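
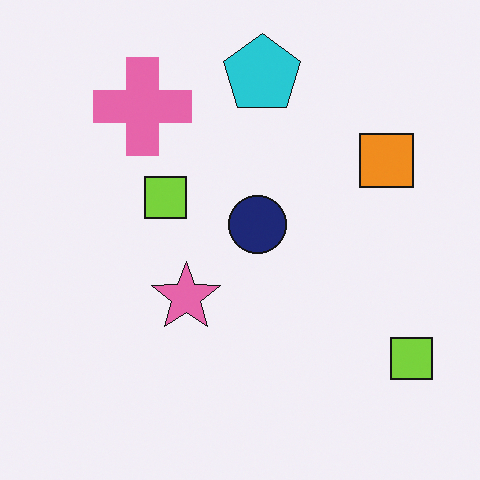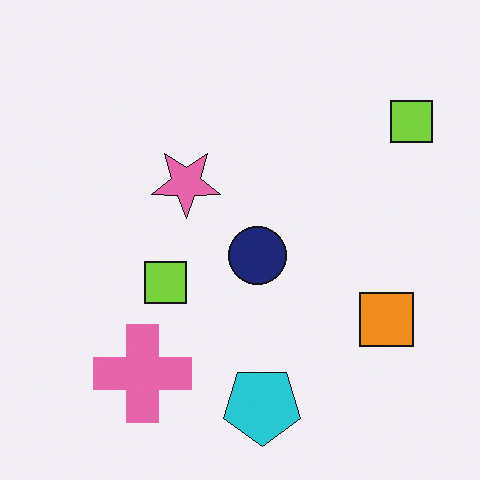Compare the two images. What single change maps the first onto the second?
The image was flipped vertically (top ↔ bottom).

The cyan pentagon is in the top of the first image and the bottom of the second — shapes on opposite sides of the horizontal midline have swapped in a mirror flip.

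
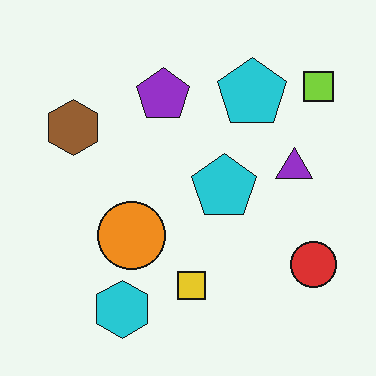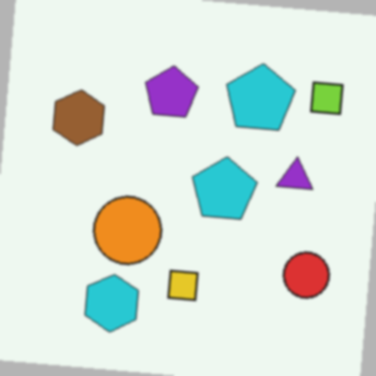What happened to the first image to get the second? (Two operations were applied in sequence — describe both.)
It was rotated clockwise by a small amount, then lightly blurred.

Every shape is tilted by the same angle and the image corners show triangular fill wedges — a whole-image rotation by a non-right angle. Shape edges and outlines are uniformly softened across the whole image.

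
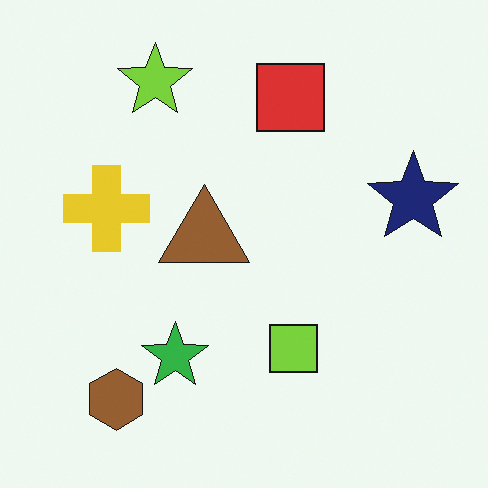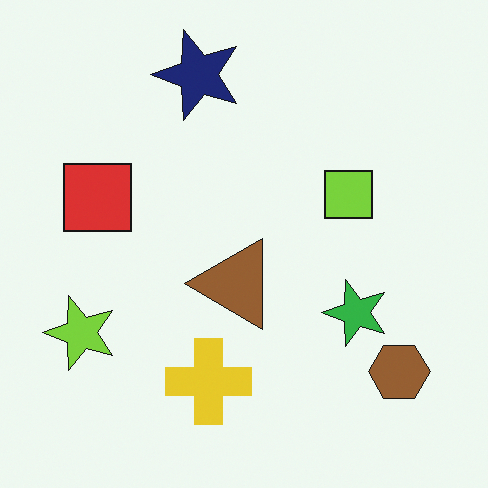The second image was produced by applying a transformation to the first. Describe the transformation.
Rotated 90° counter-clockwise.

The brown hexagon sits in the bottom-left of the first image and the bottom-right of the second — consistent with a whole-image 90° counter-clockwise rotation.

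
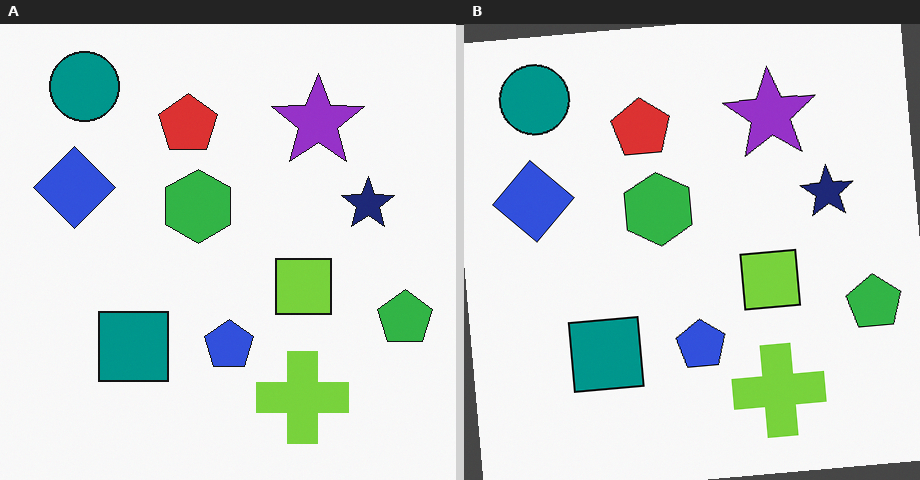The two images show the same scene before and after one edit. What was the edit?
The transformation is: rotated counter-clockwise by a few degrees.

Every shape is tilted by the same angle and the image corners show triangular fill wedges — a whole-image rotation by a non-right angle.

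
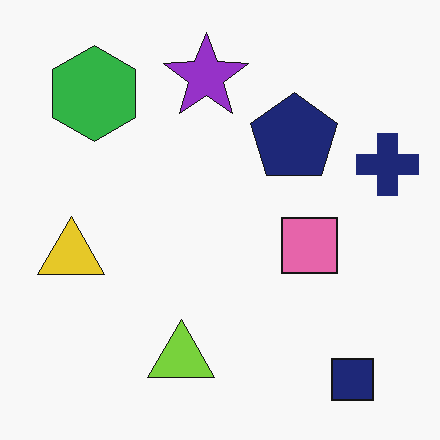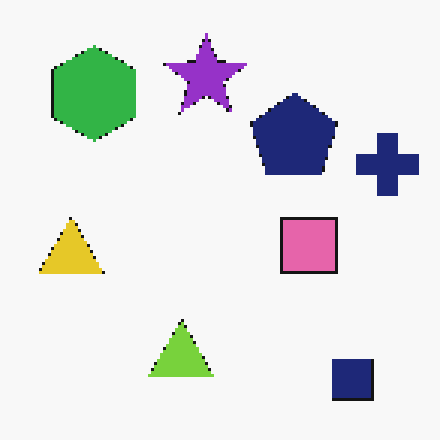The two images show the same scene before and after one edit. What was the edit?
The transformation is: mildly pixelated.

Shapes are reduced to large square blocks; fine edges and outlines are lost — a downscale-then-upscale (mosaic) effect.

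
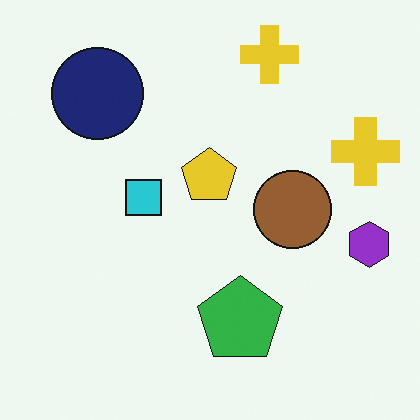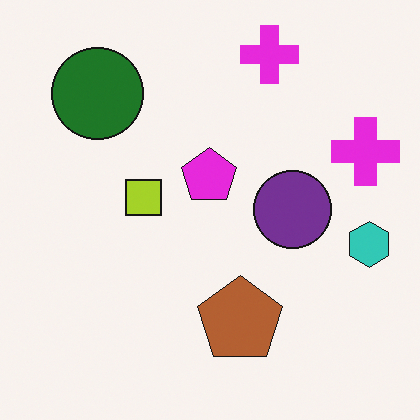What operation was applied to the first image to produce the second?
The second image is the first hue-shifted through roughly half the color wheel.

Every shape's color has rotated by the same amount around the hue wheel — a uniform hue shift.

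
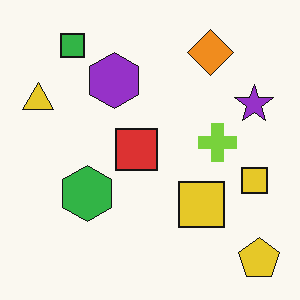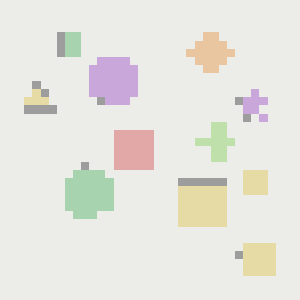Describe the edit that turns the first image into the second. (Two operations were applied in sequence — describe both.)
Given much lower contrast, then moderately pixelated.

Tones are pushed toward mid-grey across the whole image — a global contrast change. Shapes are reduced to large square blocks; fine edges and outlines are lost — a downscale-then-upscale (mosaic) effect.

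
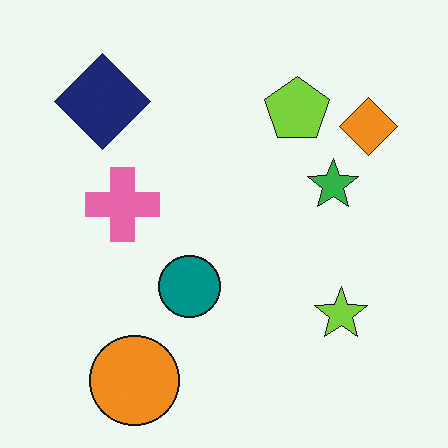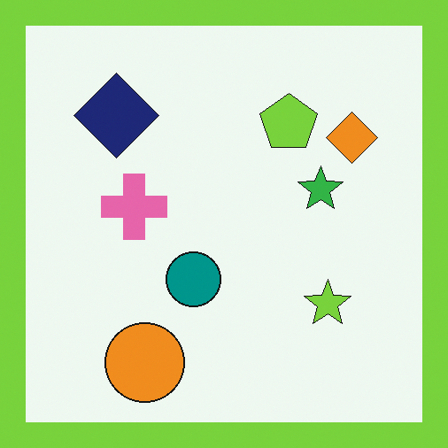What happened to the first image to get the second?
Framed with a lime border.

A solid lime frame runs around the edge of the second image, with the content slightly shrunk inside it.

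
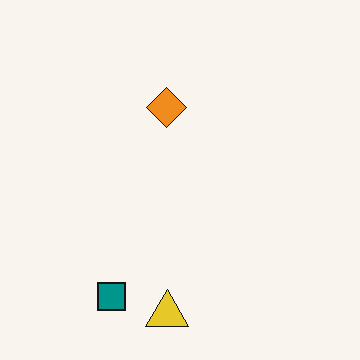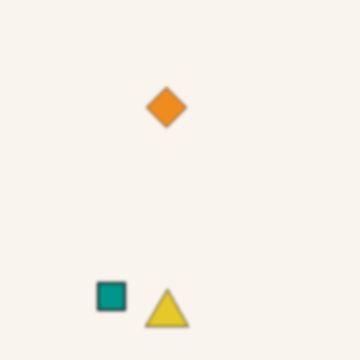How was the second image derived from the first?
It was lightly blurred.

Shape edges and outlines are uniformly softened across the whole image.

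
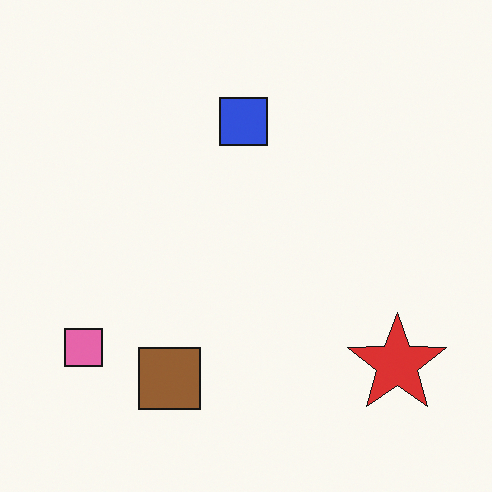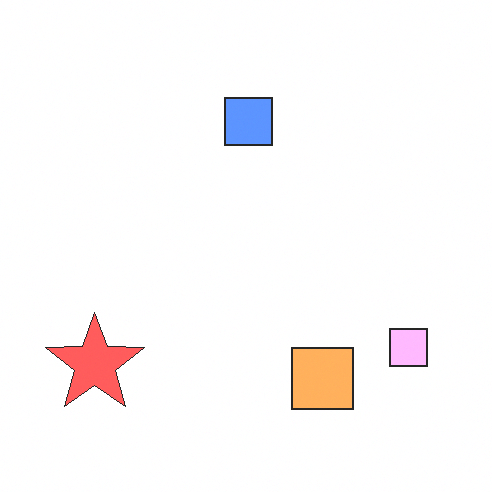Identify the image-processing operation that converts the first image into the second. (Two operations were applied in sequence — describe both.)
The image was flipped horizontally (left ↔ right), then noticeably brightened.

The pink square is in the bottom-left of the first image and the bottom-right of the second — shapes on opposite sides of the vertical midline have swapped in a mirror flip. Every pixel — background and shapes alike — is uniformly brightened.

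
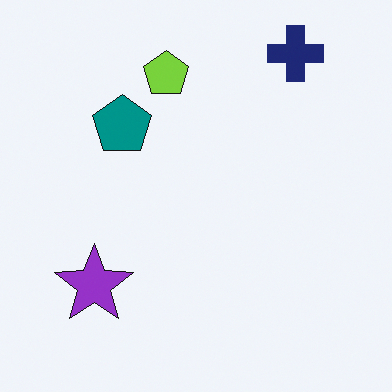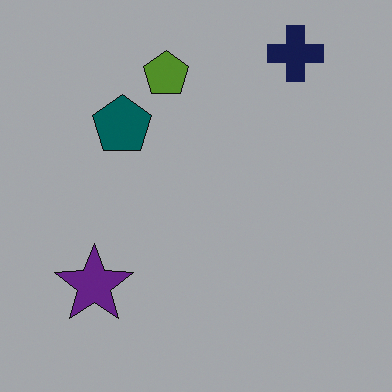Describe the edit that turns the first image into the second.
The second image is the first substantially darkened.

Every pixel — background and shapes alike — is uniformly darkened.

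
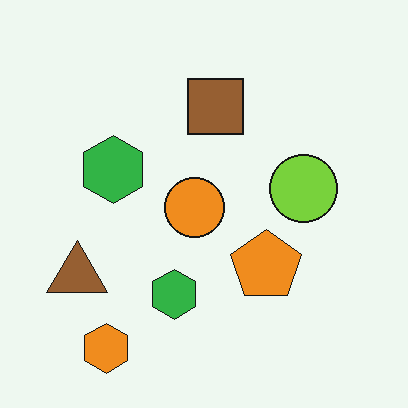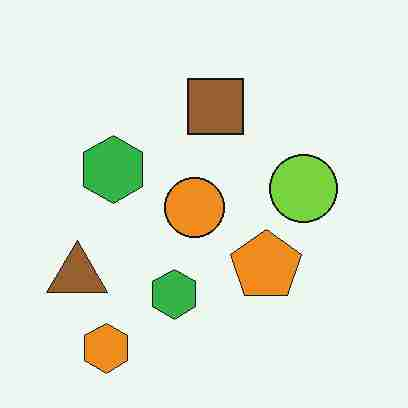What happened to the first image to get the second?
Heavily JPEG-compressed with obvious blocking artifacts.

Blocky 8×8 compression artifacts appear around shape edges and the flat background shows ringing — characteristic JPEG degradation.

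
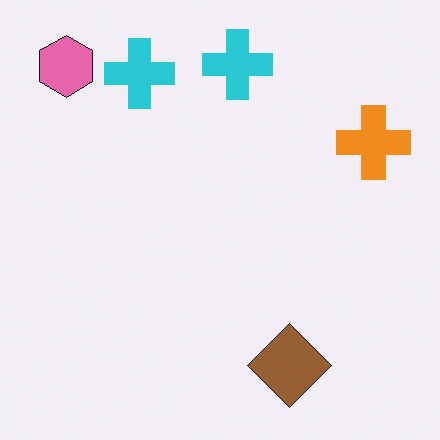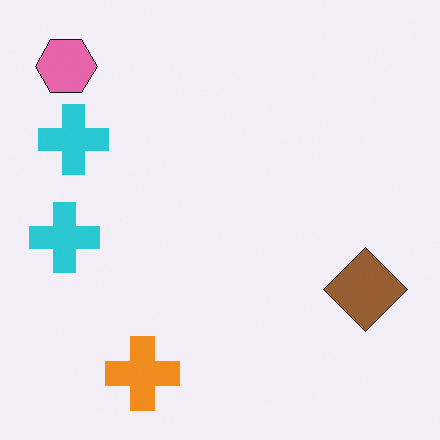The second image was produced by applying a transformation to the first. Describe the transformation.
The transformation is: transposed (reflected across the top-left ↔ bottom-right diagonal).

Shapes have swapped their row and column positions — what was in the top-right is now in the bottom-left — a diagonal reflection.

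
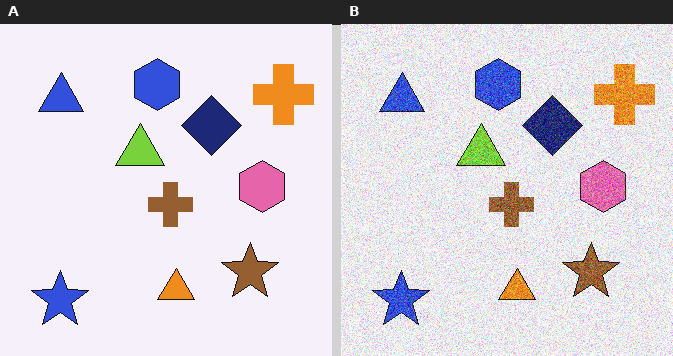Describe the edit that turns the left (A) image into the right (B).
The right (B) image is the left (A) degraded with heavy additive noise.

Random speckle covers the whole image, including the flat background.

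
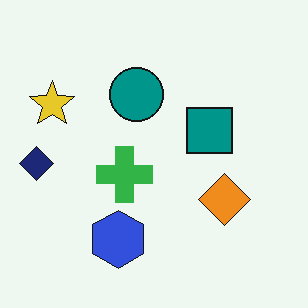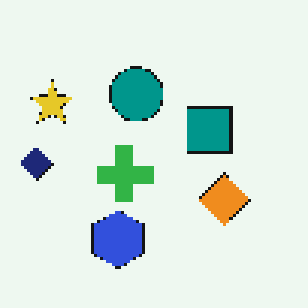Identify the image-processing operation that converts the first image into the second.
The second image is the first lightly pixelated (a mild mosaic effect).

Shapes are reduced to large square blocks; fine edges and outlines are lost — a downscale-then-upscale (mosaic) effect.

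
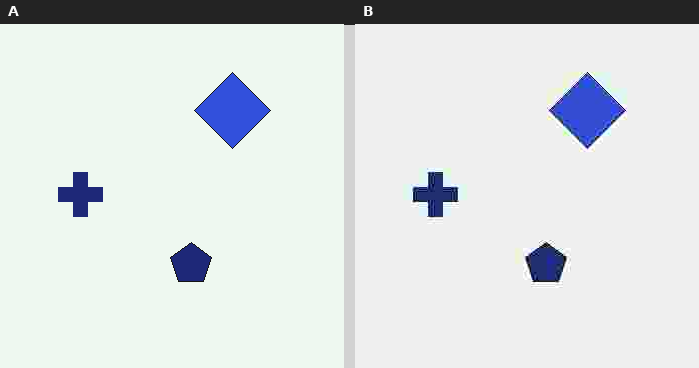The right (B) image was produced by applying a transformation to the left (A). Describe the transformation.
This is the original image heavily JPEG-compressed with obvious blocking artifacts.

Blocky 8×8 compression artifacts appear around shape edges and the flat background shows ringing — characteristic JPEG degradation.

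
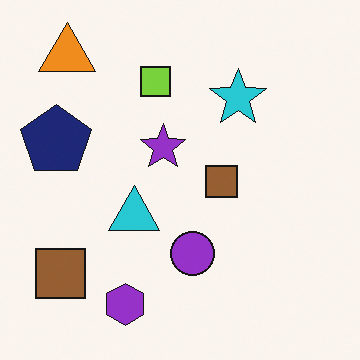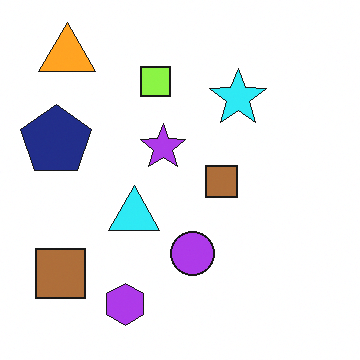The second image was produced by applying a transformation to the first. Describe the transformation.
This is the original image brightened a little.

Every pixel — background and shapes alike — is uniformly brightened.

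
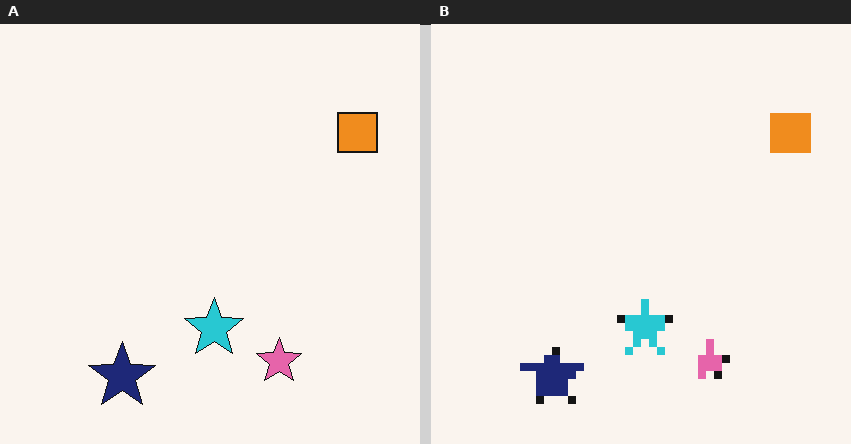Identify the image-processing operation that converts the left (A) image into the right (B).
The transformation is: pixelated into visible square blocks.

Shapes are reduced to large square blocks; fine edges and outlines are lost — a downscale-then-upscale (mosaic) effect.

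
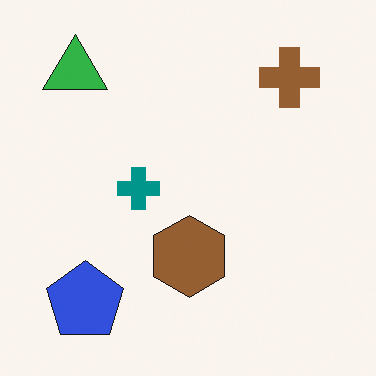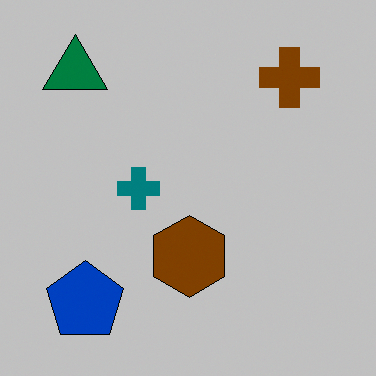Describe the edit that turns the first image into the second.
This is the original image aggressively posterized.

Each flat color has snapped to a coarser quantized level — most visibly, the near-white background has dropped to a flat grey.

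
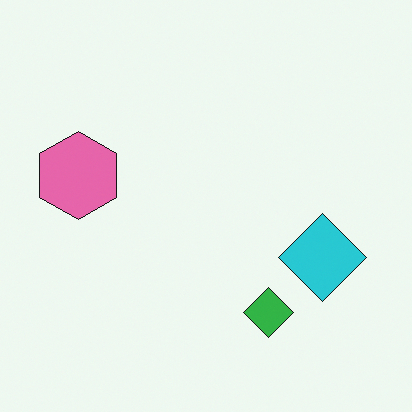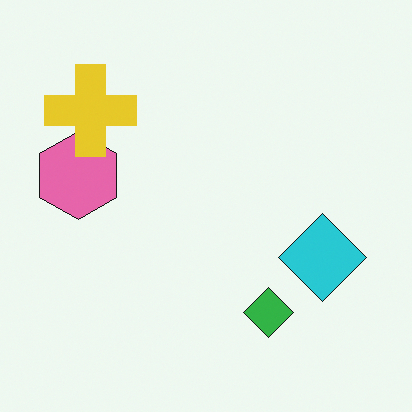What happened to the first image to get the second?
Overlaid with an additional yellow cross.

A yellow cross appears in the second image that is absent from the first.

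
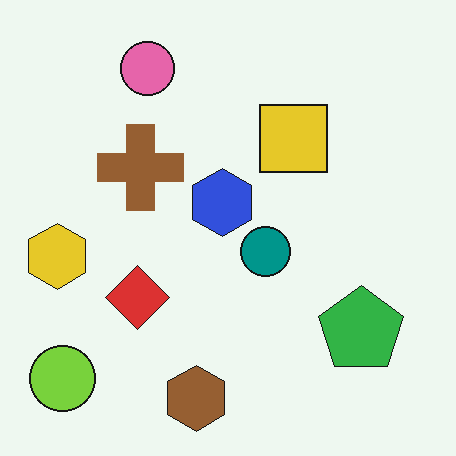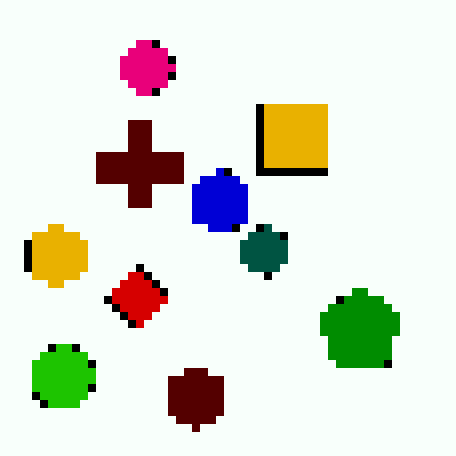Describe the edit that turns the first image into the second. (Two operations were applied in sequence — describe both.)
Boosted in contrast, then pixelated into visible square blocks.

Tones are pushed away from mid-grey across the whole image — a global contrast change. Shapes are reduced to large square blocks; fine edges and outlines are lost — a downscale-then-upscale (mosaic) effect.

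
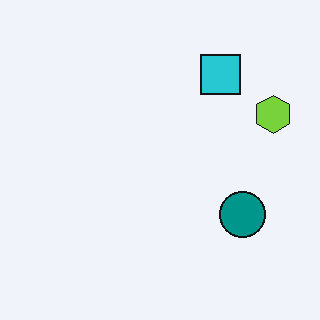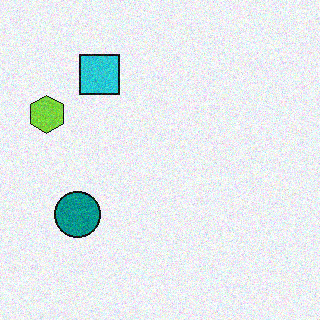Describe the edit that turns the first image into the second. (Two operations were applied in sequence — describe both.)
This is the original image degraded with visible gaussian noise, then flipped horizontally (left ↔ right).

Random speckle covers the whole image, including the flat background. The lime hexagon is in the right of the first image and the left of the second — shapes on opposite sides of the vertical midline have swapped in a mirror flip.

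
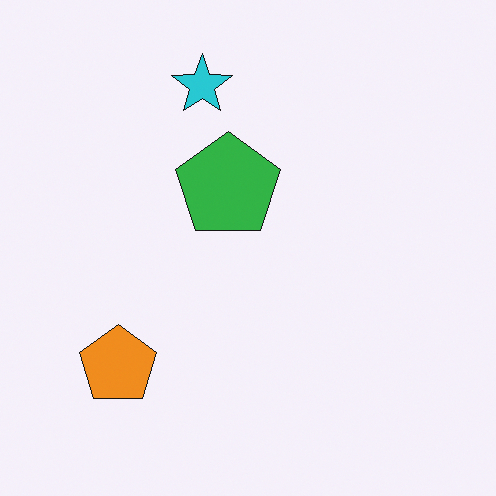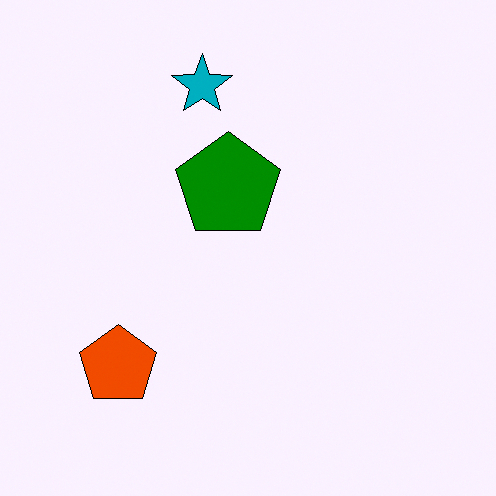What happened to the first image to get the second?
The second image is the first given much higher contrast.

Tones are pushed away from mid-grey across the whole image — a global contrast change.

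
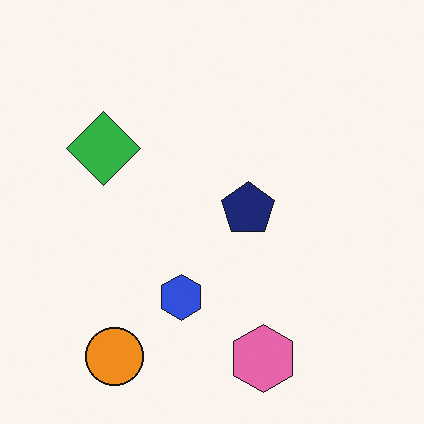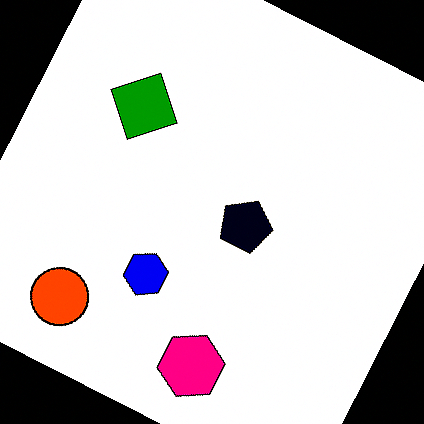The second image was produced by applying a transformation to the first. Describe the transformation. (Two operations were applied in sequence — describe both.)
Rotated clockwise by a clearly visible amount, then given much higher contrast.

Every shape is tilted by the same angle and the image corners show triangular fill wedges — a whole-image rotation by a non-right angle. Tones are pushed away from mid-grey across the whole image — a global contrast change.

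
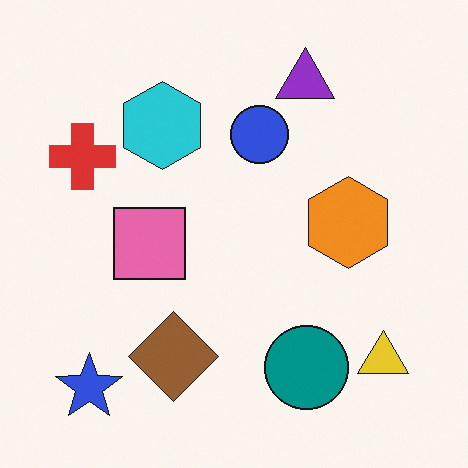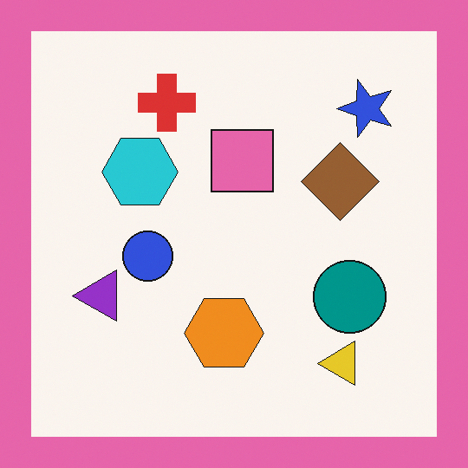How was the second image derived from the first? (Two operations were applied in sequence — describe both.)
The image was transposed (reflected across the top-left ↔ bottom-right diagonal), then framed with a pink border.

Shapes have swapped their row and column positions — what was in the top-right is now in the bottom-left — a diagonal reflection. A solid pink frame runs around the edge of the second image, with the content slightly shrunk inside it.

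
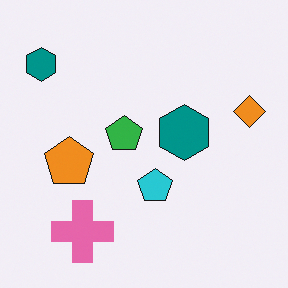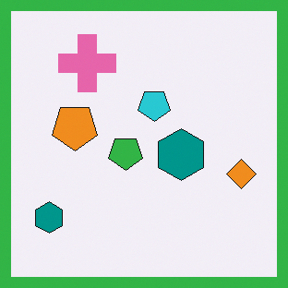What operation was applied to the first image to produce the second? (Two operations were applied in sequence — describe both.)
This is the original image flipped vertically (top ↔ bottom), then framed with a green border.

The pink cross is in the bottom-left of the first image and the top-left of the second — shapes on opposite sides of the horizontal midline have swapped in a mirror flip. A solid green frame runs around the edge of the second image, with the content slightly shrunk inside it.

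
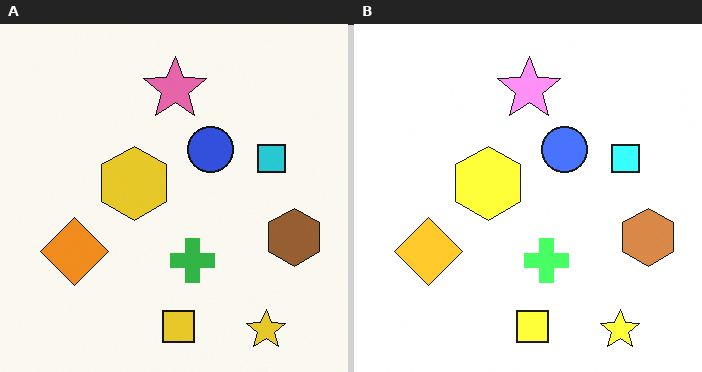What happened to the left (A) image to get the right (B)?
The image was brightened a lot.

Every pixel — background and shapes alike — is uniformly brightened.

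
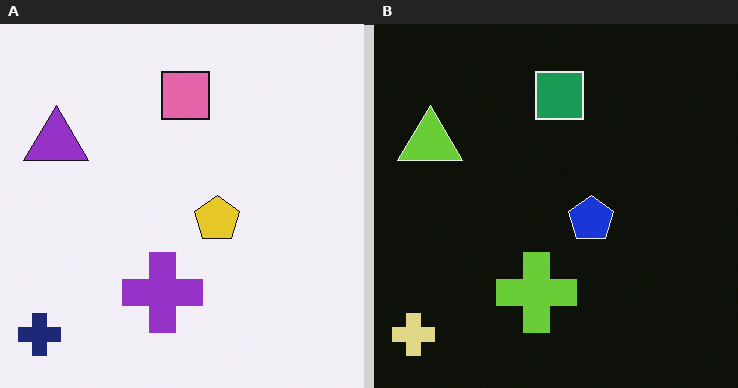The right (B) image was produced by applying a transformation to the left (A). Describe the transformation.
The image was color-inverted (negative).

The light background has become dark and every shape's color is its complement — a photographic negative.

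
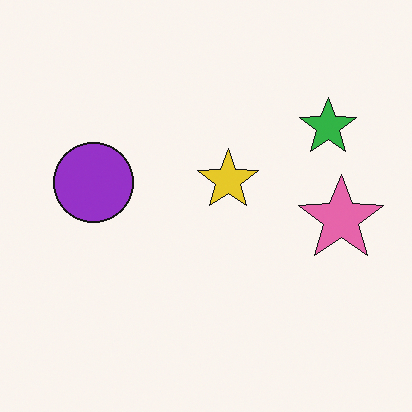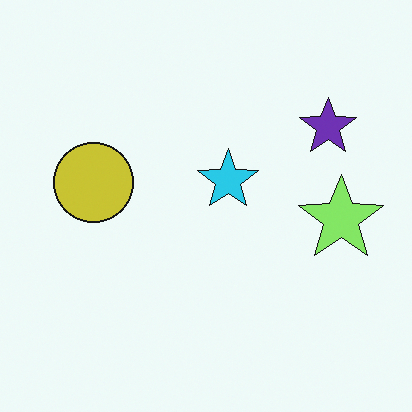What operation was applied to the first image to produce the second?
The image was hue-shifted through roughly a third of the color wheel.

Every shape's color has rotated by the same amount around the hue wheel — a uniform hue shift.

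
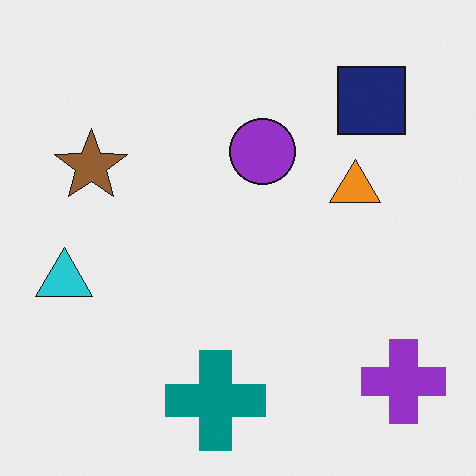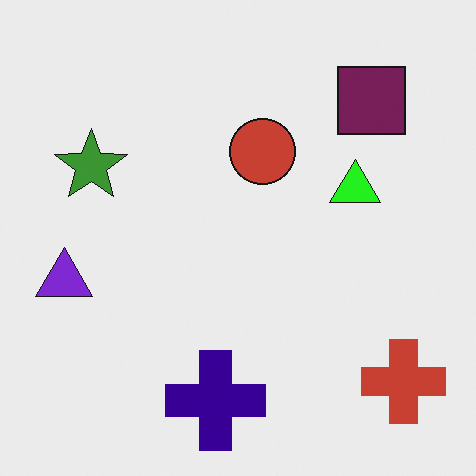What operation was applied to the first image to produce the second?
The transformation is: hue-shifted noticeably.

Every shape's color has rotated by the same amount around the hue wheel — a uniform hue shift.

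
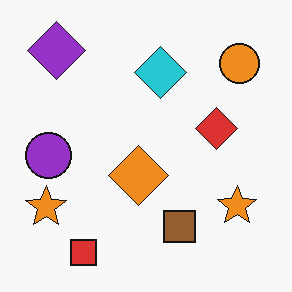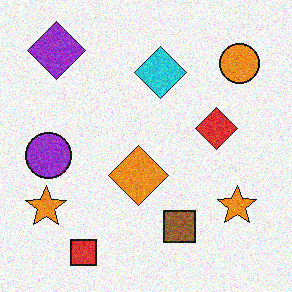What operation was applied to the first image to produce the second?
This is the original image degraded with visible gaussian noise.

Random speckle covers the whole image, including the flat background.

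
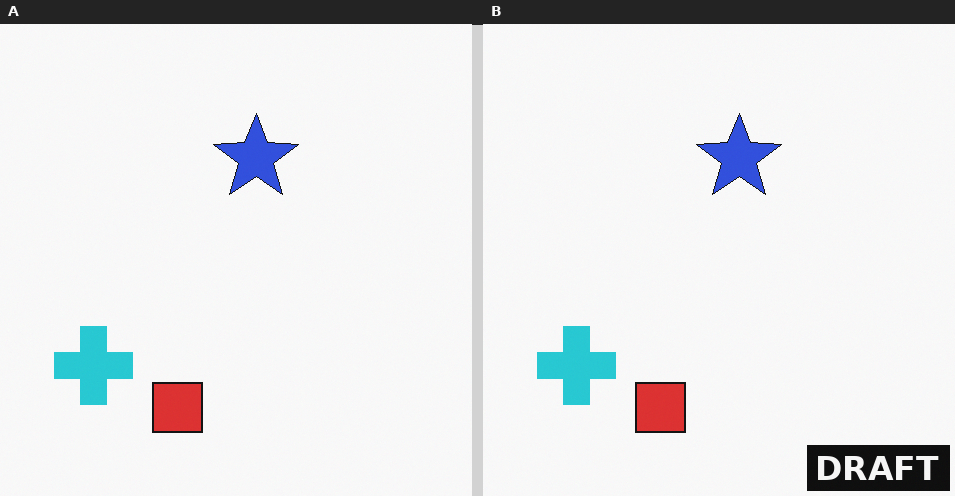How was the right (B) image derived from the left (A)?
Watermarked with the text "DRAFT" in the lower-right corner.

A dark label reading "DRAFT" appears in the lower-right corner.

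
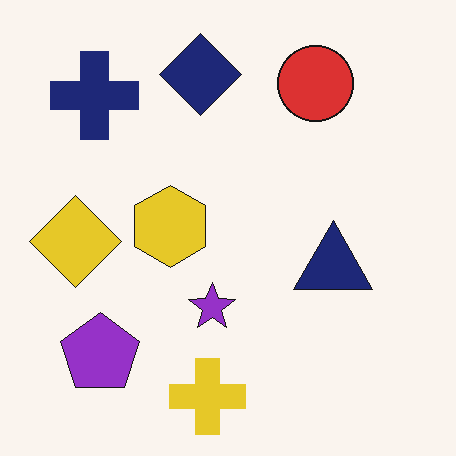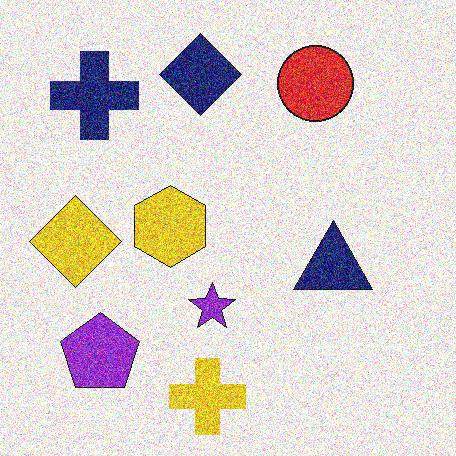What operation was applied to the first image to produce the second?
It was degraded with a thick layer of grain.

Random speckle covers the whole image, including the flat background.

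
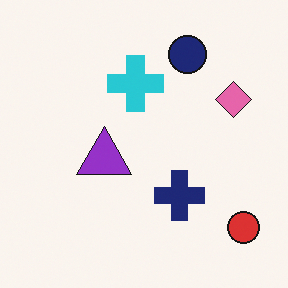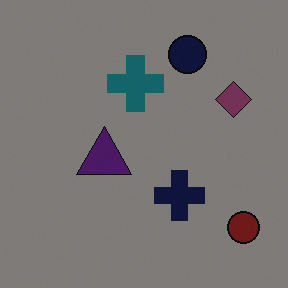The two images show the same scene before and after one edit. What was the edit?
Darkened a lot.

Every pixel — background and shapes alike — is uniformly darkened.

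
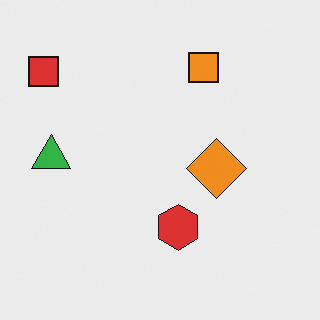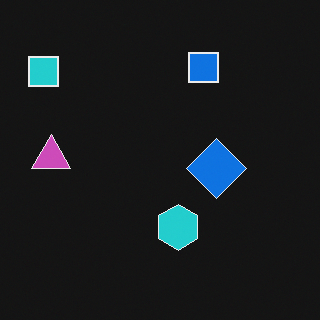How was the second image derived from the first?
The image was color-inverted (negative).

The light background has become dark and every shape's color is its complement — a photographic negative.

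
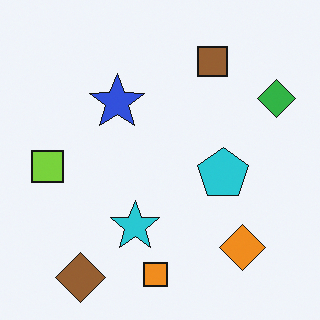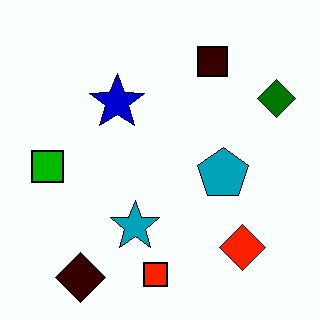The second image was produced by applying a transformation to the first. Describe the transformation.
The second image is the first boosted in contrast.

Tones are pushed away from mid-grey across the whole image — a global contrast change.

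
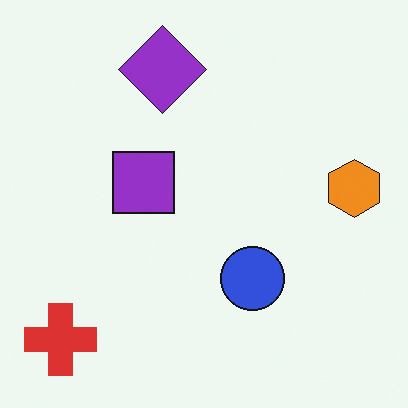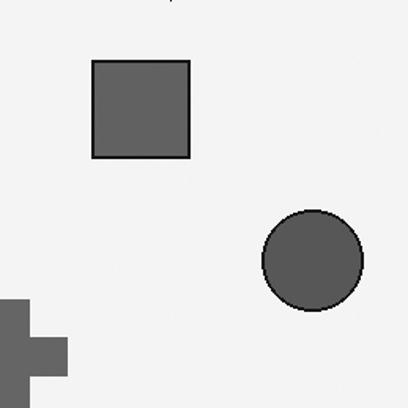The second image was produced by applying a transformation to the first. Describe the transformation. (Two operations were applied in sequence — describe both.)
This is the original image converted to grayscale, then cropped slightly and scaled back up.

All color is removed — every shape is now a shade of grey. The visible shapes are larger and the field of view is narrower; shapes near the original edges may be partly or wholly outside the frame — a crop-and-rescale.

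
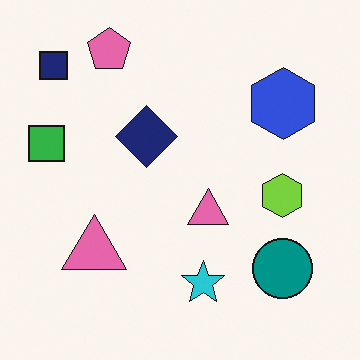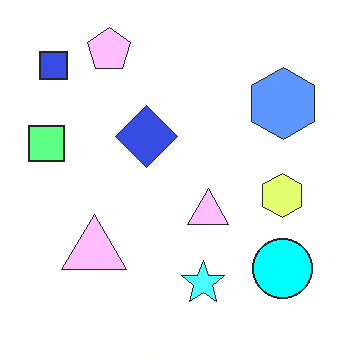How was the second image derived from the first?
The image was brightened a lot.

Every pixel — background and shapes alike — is uniformly brightened.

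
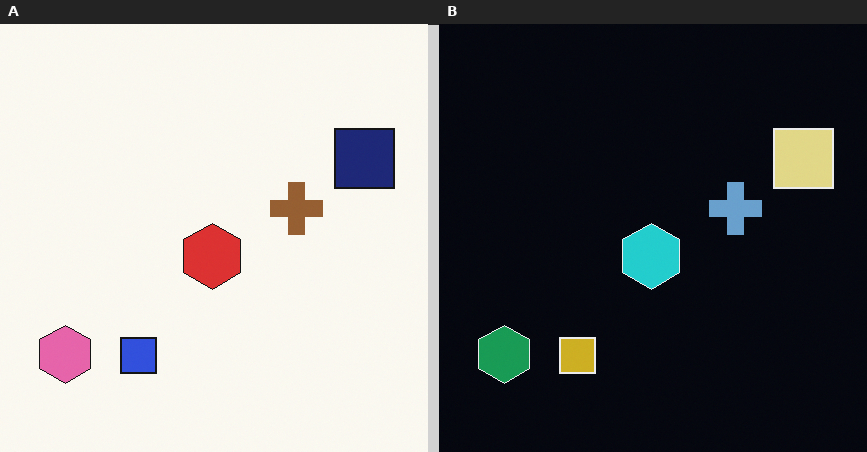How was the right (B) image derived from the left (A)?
This is the original image color-inverted (negative).

The light background has become dark and every shape's color is its complement — a photographic negative.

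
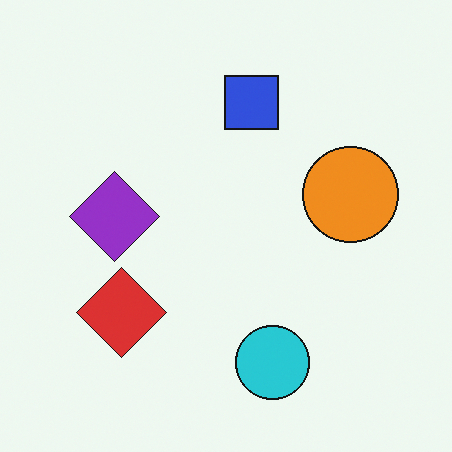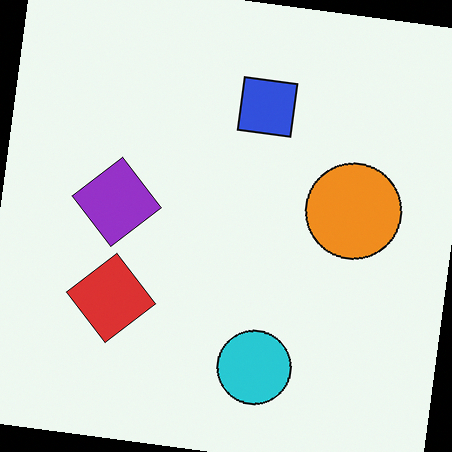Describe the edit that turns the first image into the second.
Rotated clockwise by a small amount.

Every shape is tilted by the same angle and the image corners show triangular fill wedges — a whole-image rotation by a non-right angle.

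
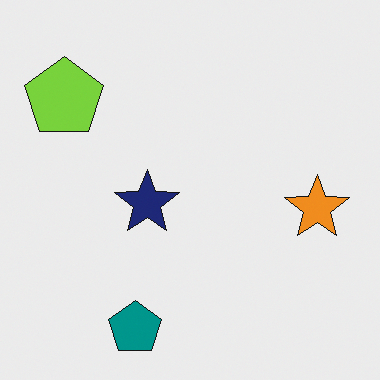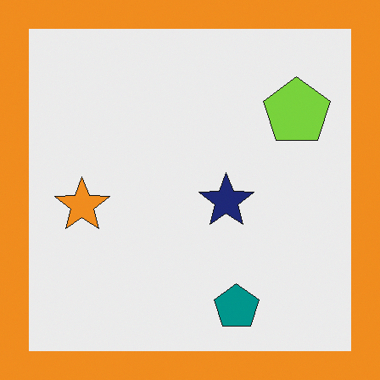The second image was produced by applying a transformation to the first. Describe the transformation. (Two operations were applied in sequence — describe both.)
The second image is the first flipped horizontally (left ↔ right), then framed with a orange border.

The orange star is in the right of the first image and the left of the second — shapes on opposite sides of the vertical midline have swapped in a mirror flip. A solid orange frame runs around the edge of the second image, with the content slightly shrunk inside it.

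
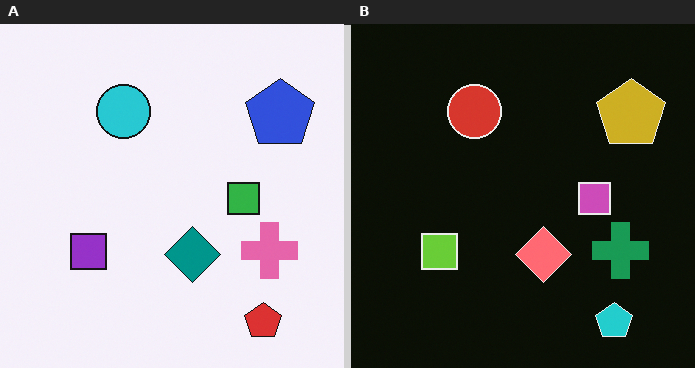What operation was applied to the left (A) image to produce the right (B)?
Color-inverted (negative).

The light background has become dark and every shape's color is its complement — a photographic negative.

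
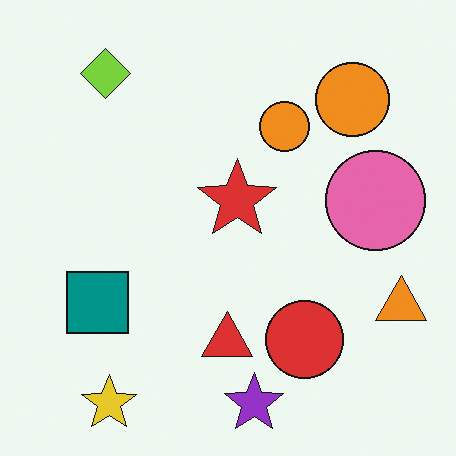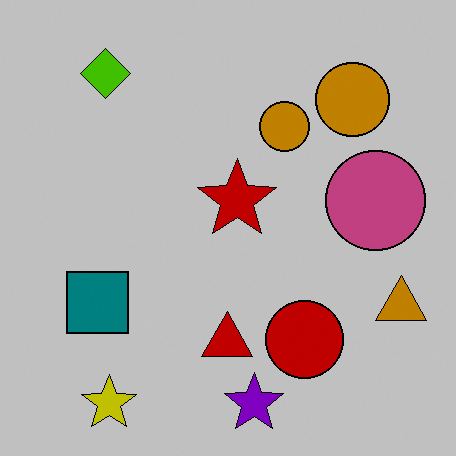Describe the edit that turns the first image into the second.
The image was aggressively posterized.

Each flat color has snapped to a coarser quantized level — most visibly, the near-white background has dropped to a flat grey.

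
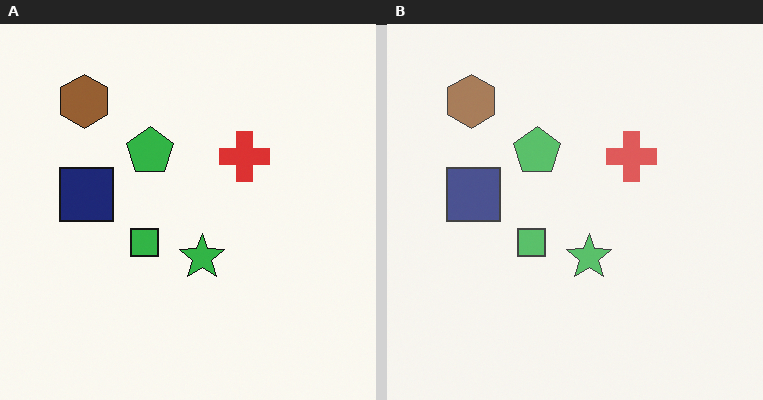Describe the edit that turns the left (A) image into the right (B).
This is the original image given slightly reduced contrast.

Tones are pushed toward mid-grey across the whole image — a global contrast change.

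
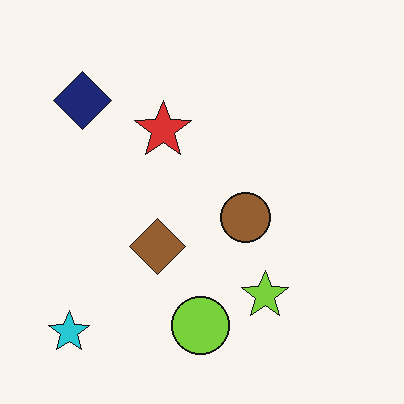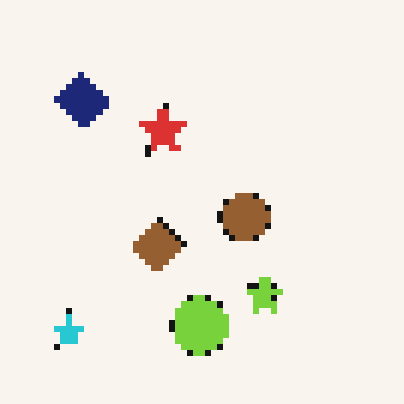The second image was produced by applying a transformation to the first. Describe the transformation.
The second image is the first moderately pixelated.

Shapes are reduced to large square blocks; fine edges and outlines are lost — a downscale-then-upscale (mosaic) effect.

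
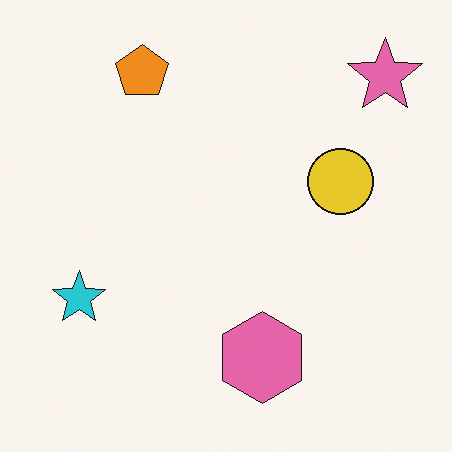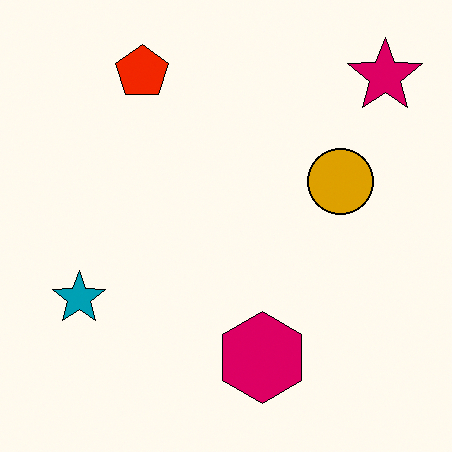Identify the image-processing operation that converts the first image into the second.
The second image is the first given much higher contrast.

Tones are pushed away from mid-grey across the whole image — a global contrast change.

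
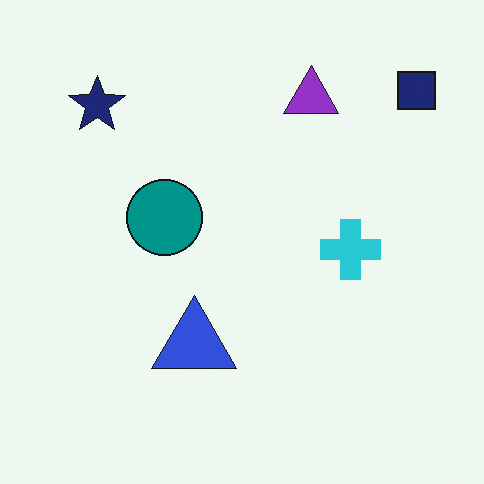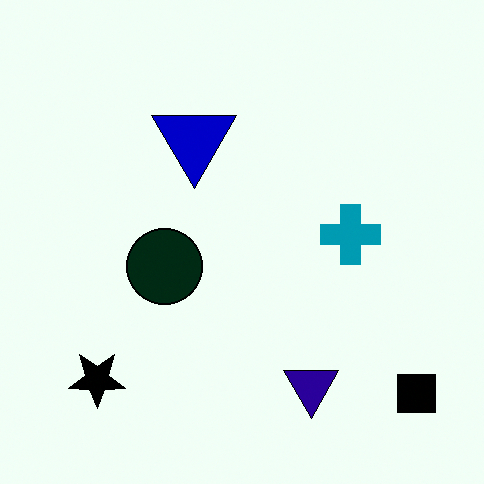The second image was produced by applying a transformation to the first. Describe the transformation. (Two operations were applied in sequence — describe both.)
The transformation is: flipped vertically (top ↔ bottom), then boosted in contrast.

The navy square is in the top-right of the first image and the bottom-right of the second — shapes on opposite sides of the horizontal midline have swapped in a mirror flip. Tones are pushed away from mid-grey across the whole image — a global contrast change.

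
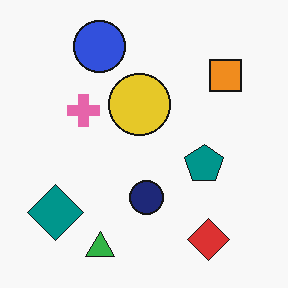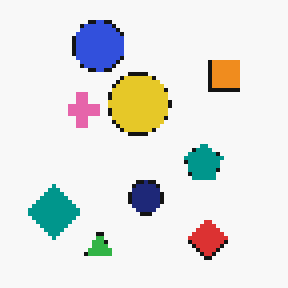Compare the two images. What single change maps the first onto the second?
The transformation is: mildly pixelated.

Shapes are reduced to large square blocks; fine edges and outlines are lost — a downscale-then-upscale (mosaic) effect.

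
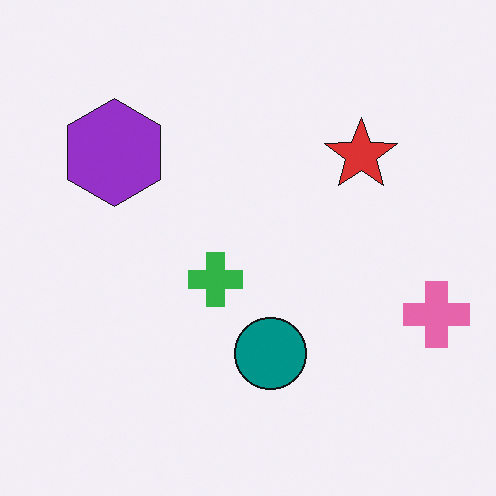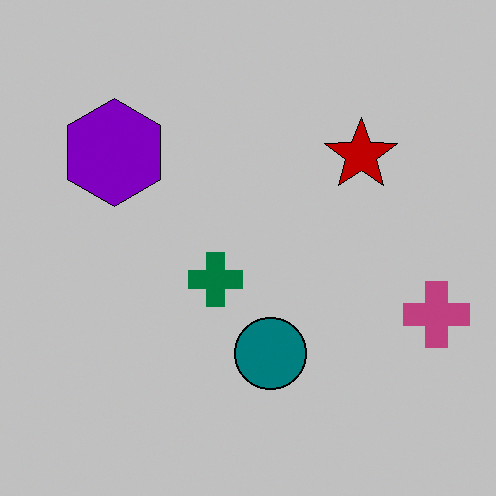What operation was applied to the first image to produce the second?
The transformation is: heavily posterized to just a handful of flat colors.

Each flat color has snapped to a coarser quantized level — most visibly, the near-white background has dropped to a flat grey.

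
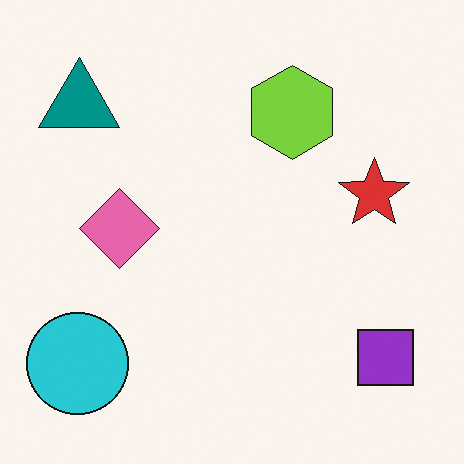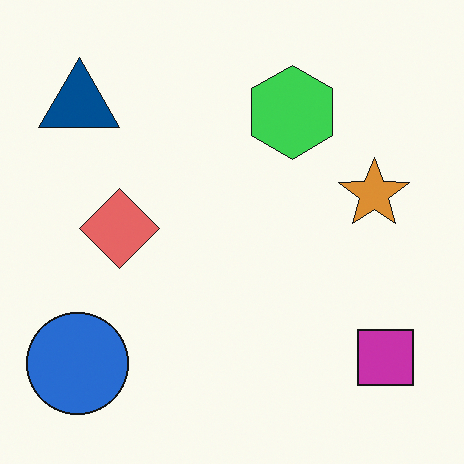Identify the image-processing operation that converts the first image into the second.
Hue-shifted by a small amount.

Every shape's color has rotated by the same amount around the hue wheel — a uniform hue shift.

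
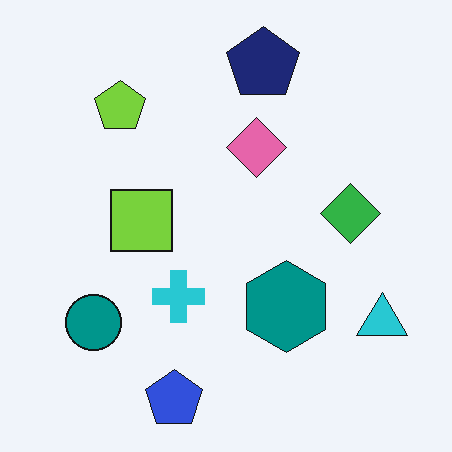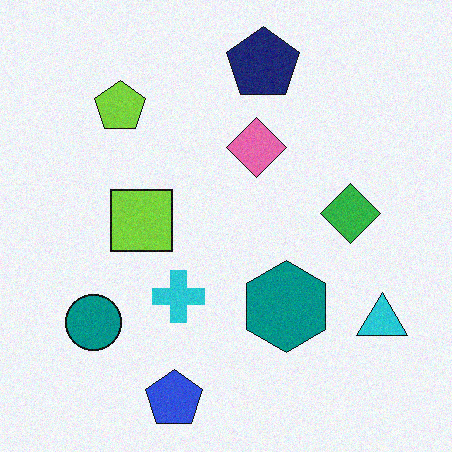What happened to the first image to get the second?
Degraded with a light layer of grain.

Random speckle covers the whole image, including the flat background.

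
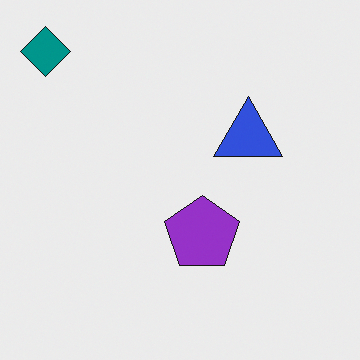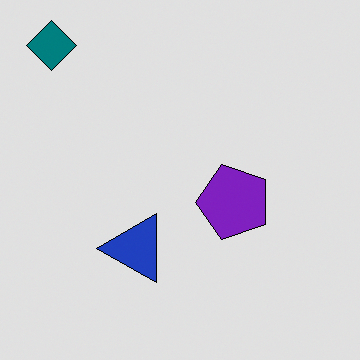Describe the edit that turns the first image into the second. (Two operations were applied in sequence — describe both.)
The transformation is: transposed (reflected across the top-left ↔ bottom-right diagonal), then moderately posterized.

Shapes have swapped their row and column positions — what was in the top-right is now in the bottom-left — a diagonal reflection. Each flat color has snapped to a coarser quantized level — most visibly, the near-white background has dropped to a flat grey.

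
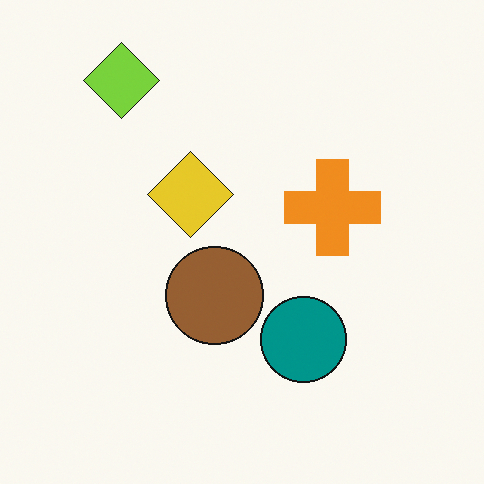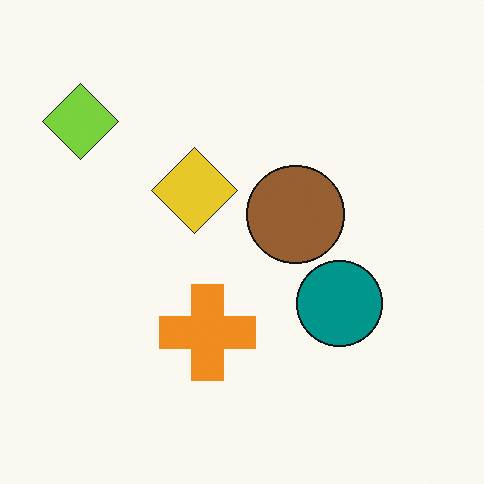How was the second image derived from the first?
The image was transposed (reflected across the top-left ↔ bottom-right diagonal).

Shapes have swapped their row and column positions — what was in the top-right is now in the bottom-left — a diagonal reflection.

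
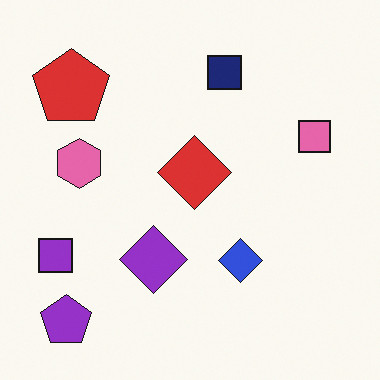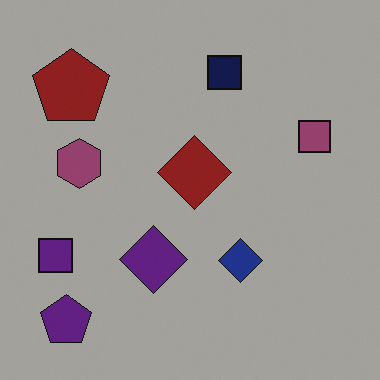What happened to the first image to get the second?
This is the original image noticeably darkened.

Every pixel — background and shapes alike — is uniformly darkened.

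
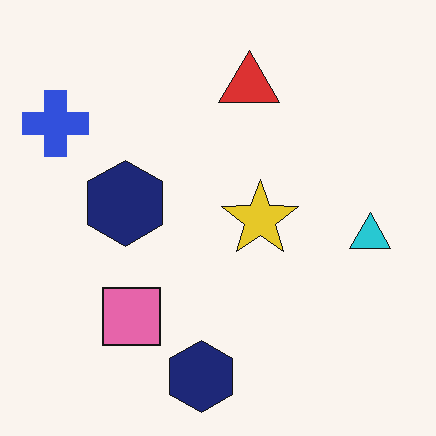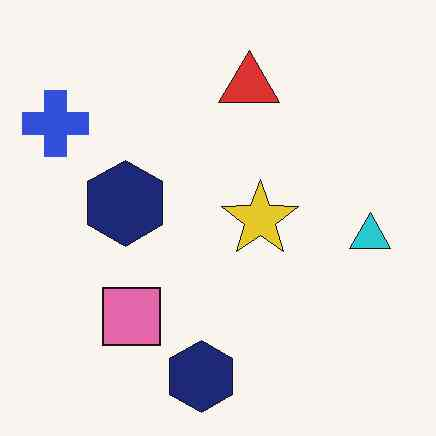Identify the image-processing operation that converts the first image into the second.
This is the original image given moderate JPEG compression.

Blocky 8×8 compression artifacts appear around shape edges and the flat background shows ringing — characteristic JPEG degradation.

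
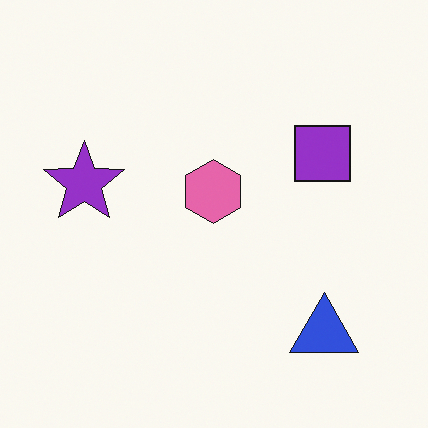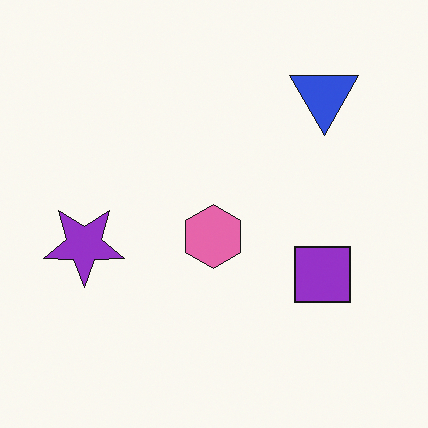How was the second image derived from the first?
This is the original image flipped vertically (top ↔ bottom).

The blue triangle is in the bottom-right of the first image and the top-right of the second — shapes on opposite sides of the horizontal midline have swapped in a mirror flip.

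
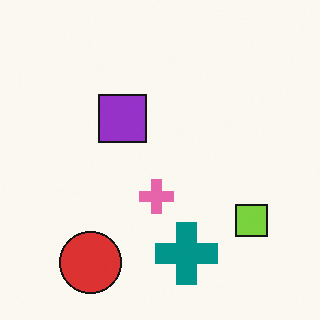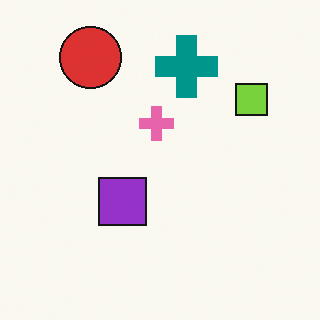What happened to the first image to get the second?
This is the original image flipped vertically (top ↔ bottom).

The red circle is in the bottom-left of the first image and the top-left of the second — shapes on opposite sides of the horizontal midline have swapped in a mirror flip.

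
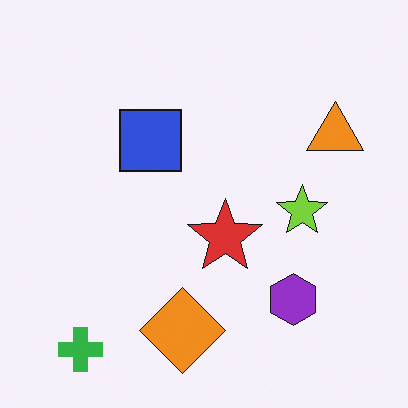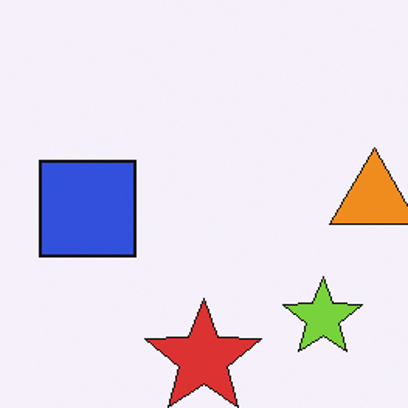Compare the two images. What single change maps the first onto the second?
This is the original image cropped slightly and scaled back up.

The visible shapes are larger and the field of view is narrower; shapes near the original edges may be partly or wholly outside the frame — a crop-and-rescale.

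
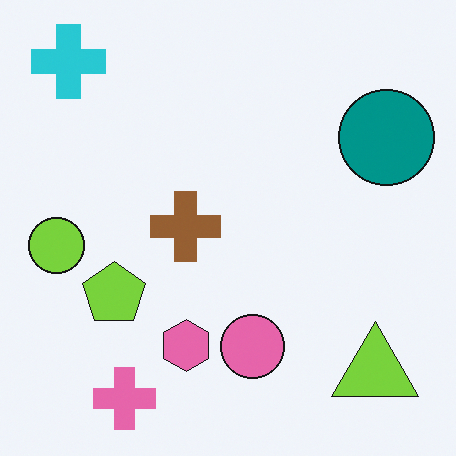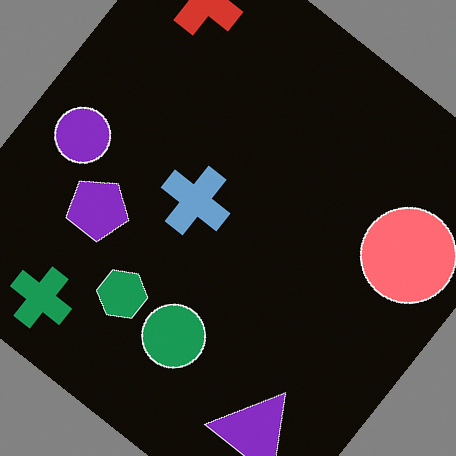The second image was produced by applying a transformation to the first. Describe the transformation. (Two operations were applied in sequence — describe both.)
Color-inverted (negative), then rotated clockwise by a large amount — several tens of degrees.

The light background has become dark and every shape's color is its complement — a photographic negative. Every shape is tilted by the same angle and the image corners show triangular fill wedges — a whole-image rotation by a non-right angle.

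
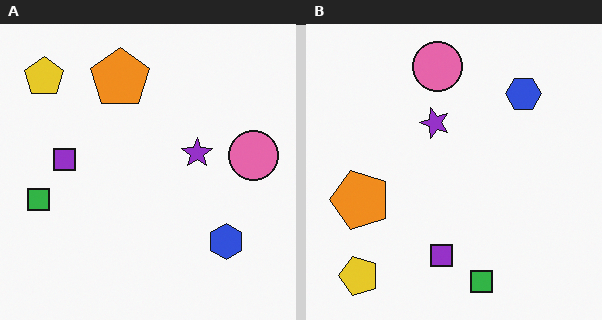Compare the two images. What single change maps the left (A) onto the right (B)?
The image was rotated 90° counter-clockwise.

The yellow pentagon sits in the top-left of the left (A) image and the bottom-left of the right (B) — consistent with a whole-image 90° counter-clockwise rotation.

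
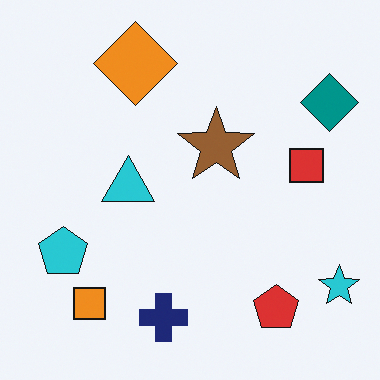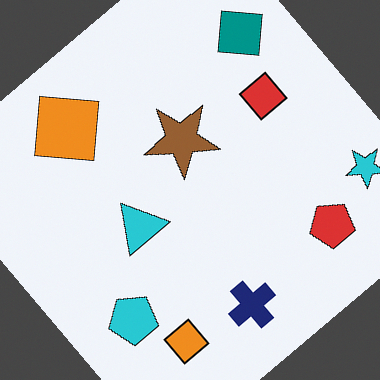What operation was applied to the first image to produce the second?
This is the original image rotated counter-clockwise by a large amount — several tens of degrees.

Every shape is tilted by the same angle and the image corners show triangular fill wedges — a whole-image rotation by a non-right angle.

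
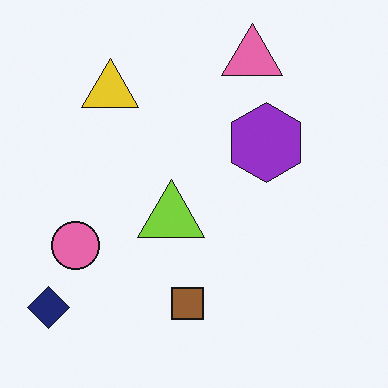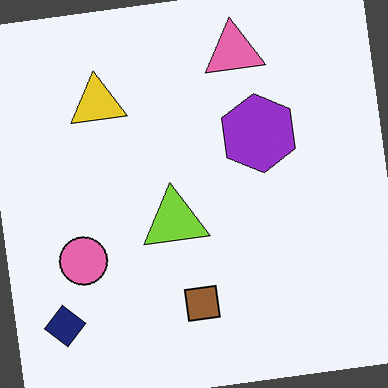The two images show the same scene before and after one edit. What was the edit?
Rotated counter-clockwise by a slight angle.

Every shape is tilted by the same angle and the image corners show triangular fill wedges — a whole-image rotation by a non-right angle.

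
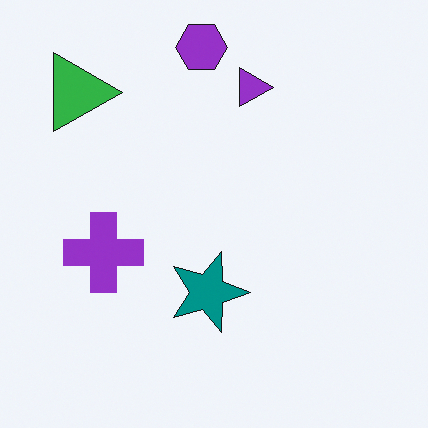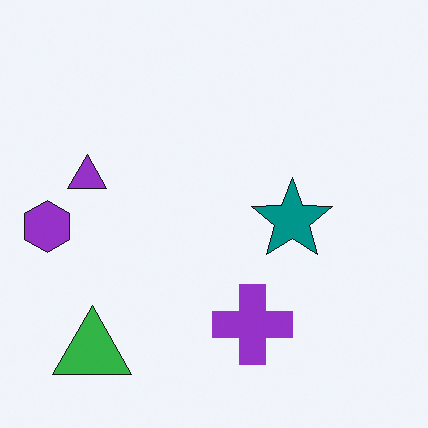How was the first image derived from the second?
The image was rotated 90° clockwise.

The green triangle sits in the bottom-left of the second image and the top-left of the first — consistent with a whole-image 90° clockwise rotation.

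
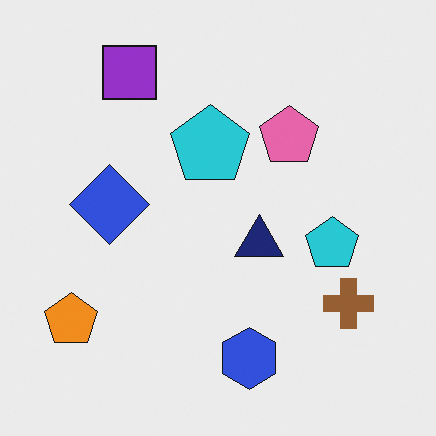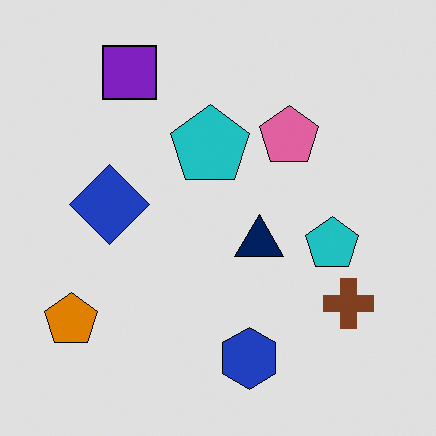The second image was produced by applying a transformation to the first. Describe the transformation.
The transformation is: posterized to a reduced palette.

Each flat color has snapped to a coarser quantized level — most visibly, the near-white background has dropped to a flat grey.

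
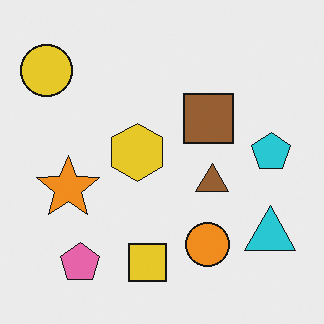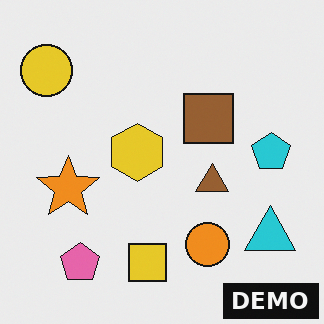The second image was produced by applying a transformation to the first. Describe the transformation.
The image was watermarked with the text "DEMO" in the lower-right corner.

A dark label reading "DEMO" appears in the lower-right corner.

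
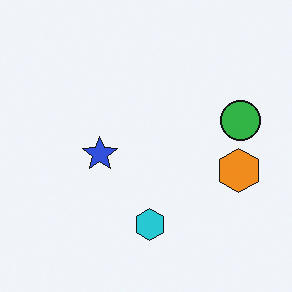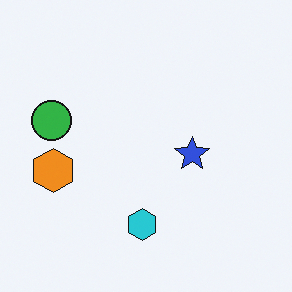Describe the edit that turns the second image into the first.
Flipped horizontally (left ↔ right).

The green circle is in the left of the second image and the right of the first — shapes on opposite sides of the vertical midline have swapped in a mirror flip.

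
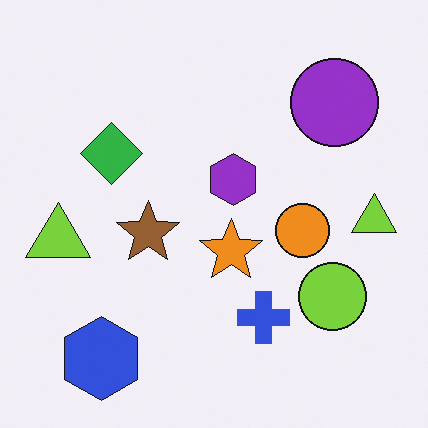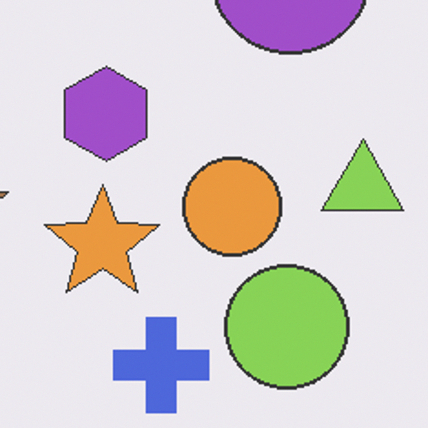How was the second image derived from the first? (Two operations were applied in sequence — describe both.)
It was cropped tightly and scaled back up, then given slightly reduced contrast.

The visible shapes are larger and the field of view is narrower; shapes near the original edges may be partly or wholly outside the frame — a crop-and-rescale. Tones are pushed toward mid-grey across the whole image — a global contrast change.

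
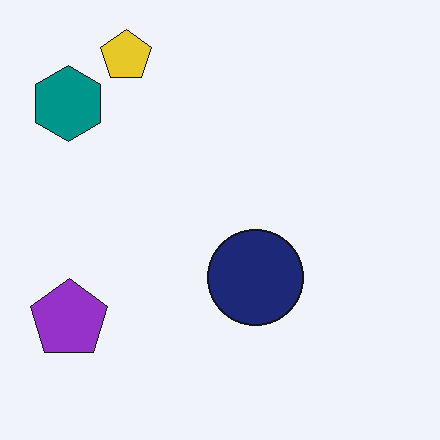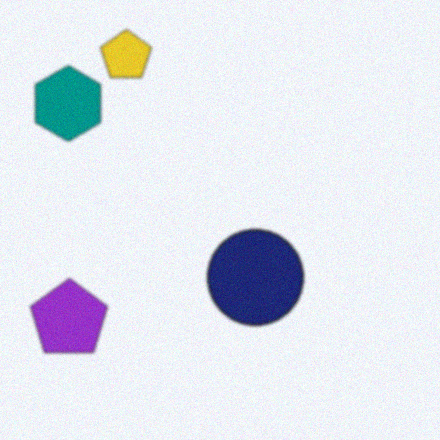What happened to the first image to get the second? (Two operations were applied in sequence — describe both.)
The transformation is: given a subtle gaussian blur, then degraded with a light layer of grain.

Shape edges and outlines are uniformly softened across the whole image. Random speckle covers the whole image, including the flat background.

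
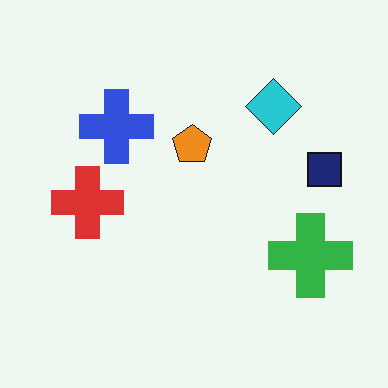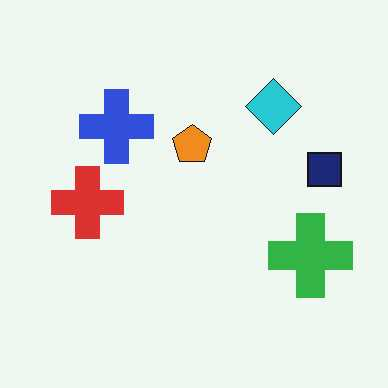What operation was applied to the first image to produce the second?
The image was JPEG-compressed with visible artifacts.

Blocky 8×8 compression artifacts appear around shape edges and the flat background shows ringing — characteristic JPEG degradation.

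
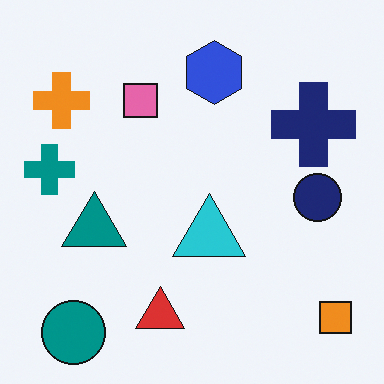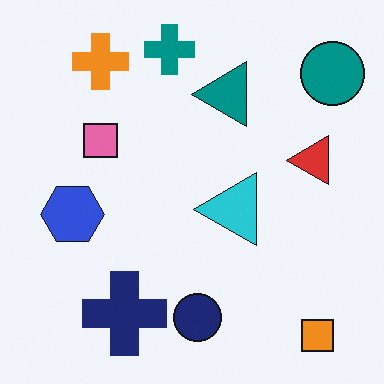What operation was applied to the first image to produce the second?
Transposed (reflected across the top-left ↔ bottom-right diagonal).

Shapes have swapped their row and column positions — what was in the top-right is now in the bottom-left — a diagonal reflection.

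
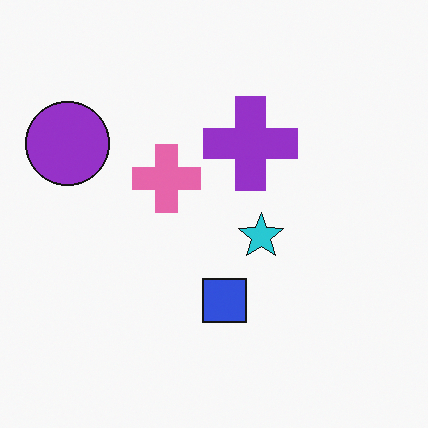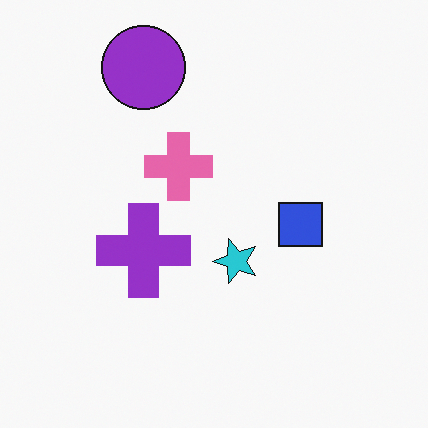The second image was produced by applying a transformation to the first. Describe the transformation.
It was transposed (reflected across the top-left ↔ bottom-right diagonal).

Shapes have swapped their row and column positions — what was in the top-right is now in the bottom-left — a diagonal reflection.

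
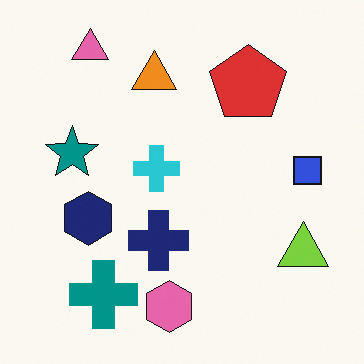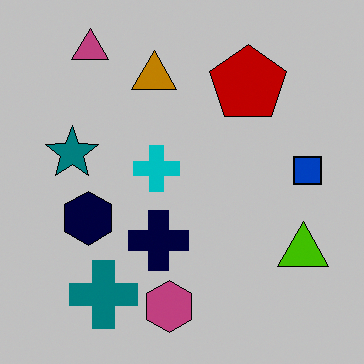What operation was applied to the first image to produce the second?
This is the original image aggressively posterized.

Each flat color has snapped to a coarser quantized level — most visibly, the near-white background has dropped to a flat grey.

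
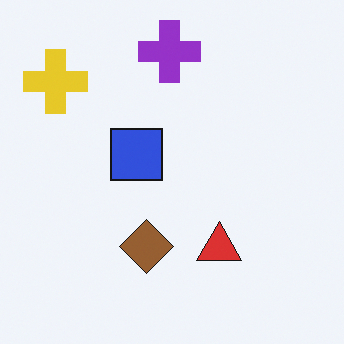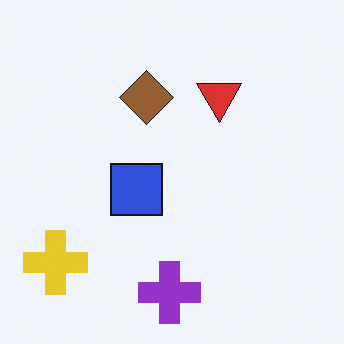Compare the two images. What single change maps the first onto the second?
The transformation is: flipped vertically (top ↔ bottom).

The purple cross is in the top of the first image and the bottom of the second — shapes on opposite sides of the horizontal midline have swapped in a mirror flip.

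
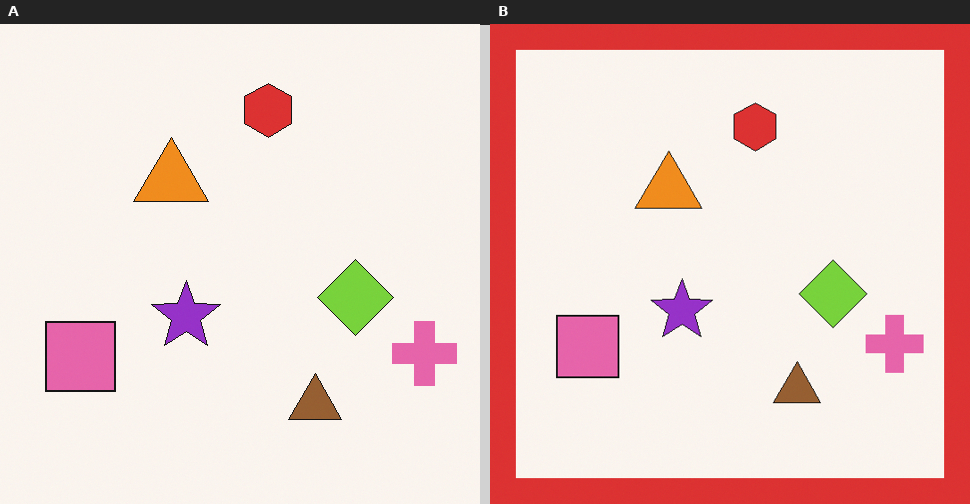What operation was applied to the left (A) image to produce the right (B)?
Framed with a red border.

A solid red frame runs around the edge of the right (B) image, with the content slightly shrunk inside it.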